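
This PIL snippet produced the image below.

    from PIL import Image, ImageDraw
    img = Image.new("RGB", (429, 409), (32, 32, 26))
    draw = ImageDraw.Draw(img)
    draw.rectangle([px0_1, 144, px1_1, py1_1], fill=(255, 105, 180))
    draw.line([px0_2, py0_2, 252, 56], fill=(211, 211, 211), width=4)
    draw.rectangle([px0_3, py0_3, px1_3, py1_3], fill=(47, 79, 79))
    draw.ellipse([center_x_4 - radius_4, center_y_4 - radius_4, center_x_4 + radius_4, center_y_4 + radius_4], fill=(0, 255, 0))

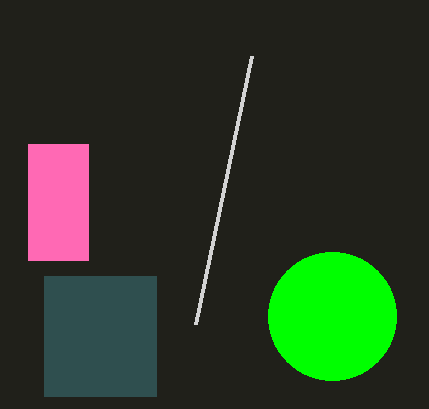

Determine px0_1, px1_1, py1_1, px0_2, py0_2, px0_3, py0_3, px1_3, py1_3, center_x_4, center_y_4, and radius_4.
px0_1 = 28
px1_1 = 88
py1_1 = 260
px0_2 = 196
py0_2 = 324
px0_3 = 44
py0_3 = 276
px1_3 = 156
py1_3 = 396
center_x_4 = 332
center_y_4 = 316
radius_4 = 64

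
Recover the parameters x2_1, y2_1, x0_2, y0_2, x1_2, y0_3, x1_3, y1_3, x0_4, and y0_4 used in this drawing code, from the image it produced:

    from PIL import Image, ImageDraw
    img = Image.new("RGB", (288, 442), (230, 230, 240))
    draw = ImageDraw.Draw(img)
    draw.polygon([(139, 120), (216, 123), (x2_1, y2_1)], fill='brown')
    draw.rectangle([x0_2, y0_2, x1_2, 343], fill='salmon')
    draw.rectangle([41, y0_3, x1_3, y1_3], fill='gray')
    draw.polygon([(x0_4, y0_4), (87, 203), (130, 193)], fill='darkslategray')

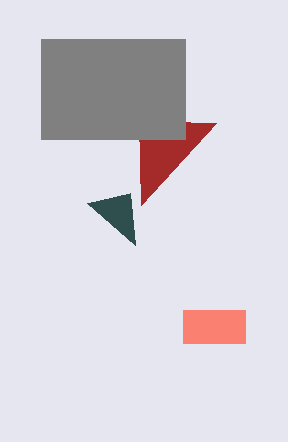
x2_1 = 141, y2_1 = 205, x0_2 = 183, y0_2 = 310, x1_2 = 245, y0_3 = 39, x1_3 = 185, y1_3 = 139, x0_4 = 135, y0_4 = 245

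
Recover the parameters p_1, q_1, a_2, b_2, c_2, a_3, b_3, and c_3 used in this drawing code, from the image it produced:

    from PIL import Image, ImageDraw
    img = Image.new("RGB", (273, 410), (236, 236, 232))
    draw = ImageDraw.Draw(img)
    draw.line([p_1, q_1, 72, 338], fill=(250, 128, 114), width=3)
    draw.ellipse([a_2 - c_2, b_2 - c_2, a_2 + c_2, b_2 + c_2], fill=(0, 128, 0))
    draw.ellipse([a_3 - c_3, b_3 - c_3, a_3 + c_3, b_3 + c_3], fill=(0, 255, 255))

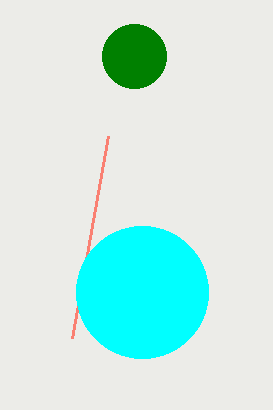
p_1 = 108
q_1 = 136
a_2 = 134
b_2 = 56
c_2 = 32
a_3 = 142
b_3 = 292
c_3 = 66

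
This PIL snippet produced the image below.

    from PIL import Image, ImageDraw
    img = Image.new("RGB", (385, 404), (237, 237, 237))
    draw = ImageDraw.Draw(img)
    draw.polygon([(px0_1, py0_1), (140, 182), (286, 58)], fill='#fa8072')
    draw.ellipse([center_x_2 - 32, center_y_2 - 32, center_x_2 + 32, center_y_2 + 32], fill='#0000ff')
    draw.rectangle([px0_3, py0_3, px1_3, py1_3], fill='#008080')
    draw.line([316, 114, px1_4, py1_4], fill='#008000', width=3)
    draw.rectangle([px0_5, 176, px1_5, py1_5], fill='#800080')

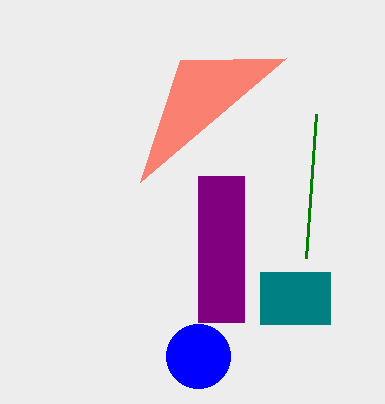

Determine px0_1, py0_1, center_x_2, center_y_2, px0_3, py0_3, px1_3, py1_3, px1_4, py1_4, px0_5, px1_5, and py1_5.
px0_1 = 180
py0_1 = 60
center_x_2 = 198
center_y_2 = 356
px0_3 = 260
py0_3 = 272
px1_3 = 330
py1_3 = 324
px1_4 = 306
py1_4 = 258
px0_5 = 198
px1_5 = 244
py1_5 = 322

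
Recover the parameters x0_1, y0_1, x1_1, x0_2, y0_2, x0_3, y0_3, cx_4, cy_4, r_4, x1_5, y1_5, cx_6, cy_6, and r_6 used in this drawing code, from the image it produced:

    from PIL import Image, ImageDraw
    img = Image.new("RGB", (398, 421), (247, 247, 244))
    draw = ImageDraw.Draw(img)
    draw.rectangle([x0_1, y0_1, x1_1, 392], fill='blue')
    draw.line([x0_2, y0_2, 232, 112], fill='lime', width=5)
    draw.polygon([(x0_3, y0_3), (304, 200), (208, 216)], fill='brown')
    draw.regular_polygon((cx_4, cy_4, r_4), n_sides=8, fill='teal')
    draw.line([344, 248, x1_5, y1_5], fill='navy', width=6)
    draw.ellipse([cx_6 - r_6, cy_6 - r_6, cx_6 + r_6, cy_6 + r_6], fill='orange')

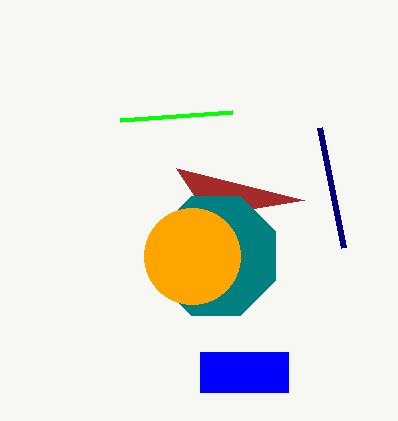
x0_1 = 200
y0_1 = 352
x1_1 = 288
x0_2 = 120
y0_2 = 120
x0_3 = 176
y0_3 = 168
cx_4 = 216
cy_4 = 256
r_4 = 64
x1_5 = 320
y1_5 = 128
cx_6 = 192
cy_6 = 256
r_6 = 48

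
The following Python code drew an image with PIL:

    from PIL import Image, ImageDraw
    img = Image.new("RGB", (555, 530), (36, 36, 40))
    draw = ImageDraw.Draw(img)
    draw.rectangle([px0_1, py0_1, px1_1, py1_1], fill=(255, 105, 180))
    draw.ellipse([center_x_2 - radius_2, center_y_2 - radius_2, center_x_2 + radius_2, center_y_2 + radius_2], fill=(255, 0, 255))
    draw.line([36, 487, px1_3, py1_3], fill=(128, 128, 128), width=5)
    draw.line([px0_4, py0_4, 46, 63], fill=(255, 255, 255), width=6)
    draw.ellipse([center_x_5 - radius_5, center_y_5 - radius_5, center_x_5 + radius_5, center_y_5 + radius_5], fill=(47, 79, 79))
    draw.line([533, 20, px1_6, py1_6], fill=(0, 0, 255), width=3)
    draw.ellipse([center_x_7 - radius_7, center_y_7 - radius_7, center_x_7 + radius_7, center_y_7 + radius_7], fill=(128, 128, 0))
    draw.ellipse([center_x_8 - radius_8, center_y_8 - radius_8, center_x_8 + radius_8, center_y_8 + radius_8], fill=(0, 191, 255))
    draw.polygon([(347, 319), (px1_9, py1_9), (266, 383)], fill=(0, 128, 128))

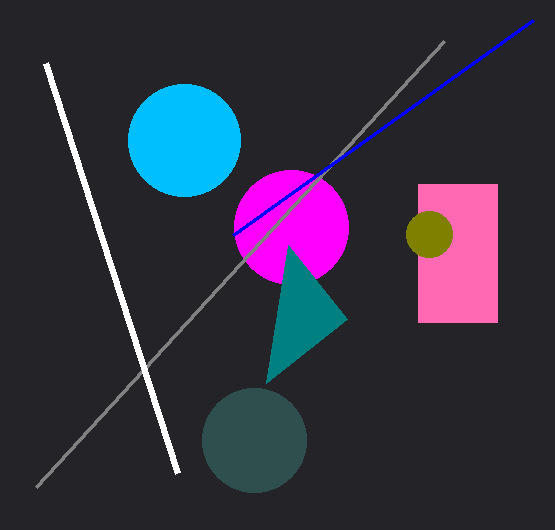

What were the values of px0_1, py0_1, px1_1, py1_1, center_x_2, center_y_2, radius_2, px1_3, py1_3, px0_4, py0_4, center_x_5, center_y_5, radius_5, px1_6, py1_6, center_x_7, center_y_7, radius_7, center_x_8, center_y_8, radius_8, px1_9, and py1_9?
px0_1 = 418; py0_1 = 184; px1_1 = 497; py1_1 = 322; center_x_2 = 291; center_y_2 = 227; radius_2 = 57; px1_3 = 444; py1_3 = 41; px0_4 = 178; py0_4 = 473; center_x_5 = 254; center_y_5 = 440; radius_5 = 52; px1_6 = 233; py1_6 = 235; center_x_7 = 429; center_y_7 = 234; radius_7 = 23; center_x_8 = 184; center_y_8 = 140; radius_8 = 56; px1_9 = 288; py1_9 = 245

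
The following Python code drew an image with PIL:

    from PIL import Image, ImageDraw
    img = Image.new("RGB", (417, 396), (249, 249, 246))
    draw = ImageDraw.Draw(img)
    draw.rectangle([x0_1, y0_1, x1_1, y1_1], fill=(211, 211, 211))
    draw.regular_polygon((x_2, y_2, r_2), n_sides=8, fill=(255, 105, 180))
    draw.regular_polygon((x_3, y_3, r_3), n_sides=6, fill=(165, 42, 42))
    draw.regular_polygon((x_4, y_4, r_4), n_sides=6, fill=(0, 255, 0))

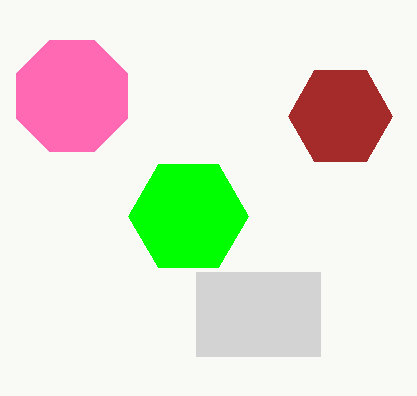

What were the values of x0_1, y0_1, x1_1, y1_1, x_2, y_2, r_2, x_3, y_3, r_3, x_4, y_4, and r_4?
x0_1 = 196; y0_1 = 272; x1_1 = 320; y1_1 = 356; x_2 = 72; y_2 = 96; r_2 = 60; x_3 = 340; y_3 = 116; r_3 = 52; x_4 = 188; y_4 = 216; r_4 = 60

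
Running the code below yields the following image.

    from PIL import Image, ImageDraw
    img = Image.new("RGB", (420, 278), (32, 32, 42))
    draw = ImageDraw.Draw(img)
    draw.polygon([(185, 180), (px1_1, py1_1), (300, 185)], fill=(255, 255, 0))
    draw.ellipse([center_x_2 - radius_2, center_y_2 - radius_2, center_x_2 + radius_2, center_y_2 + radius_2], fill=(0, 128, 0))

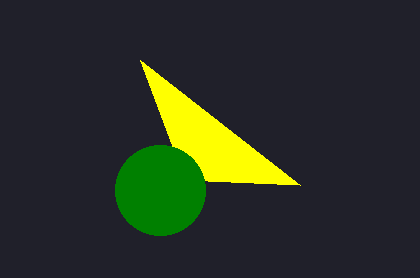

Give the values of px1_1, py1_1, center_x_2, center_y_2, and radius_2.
px1_1 = 140; py1_1 = 60; center_x_2 = 160; center_y_2 = 190; radius_2 = 45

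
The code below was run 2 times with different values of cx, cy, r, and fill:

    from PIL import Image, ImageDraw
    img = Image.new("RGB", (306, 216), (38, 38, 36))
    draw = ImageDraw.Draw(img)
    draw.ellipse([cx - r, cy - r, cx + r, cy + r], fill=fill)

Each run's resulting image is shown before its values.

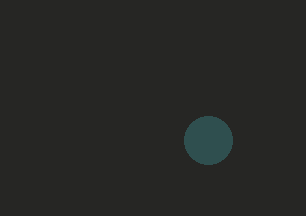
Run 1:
cx = 208; cy = 140; r = 24; fill = 'darkslategray'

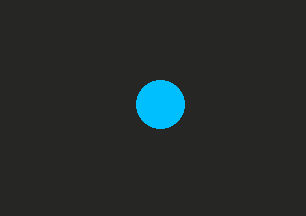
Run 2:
cx = 160, cy = 104, r = 24, fill = 'deepskyblue'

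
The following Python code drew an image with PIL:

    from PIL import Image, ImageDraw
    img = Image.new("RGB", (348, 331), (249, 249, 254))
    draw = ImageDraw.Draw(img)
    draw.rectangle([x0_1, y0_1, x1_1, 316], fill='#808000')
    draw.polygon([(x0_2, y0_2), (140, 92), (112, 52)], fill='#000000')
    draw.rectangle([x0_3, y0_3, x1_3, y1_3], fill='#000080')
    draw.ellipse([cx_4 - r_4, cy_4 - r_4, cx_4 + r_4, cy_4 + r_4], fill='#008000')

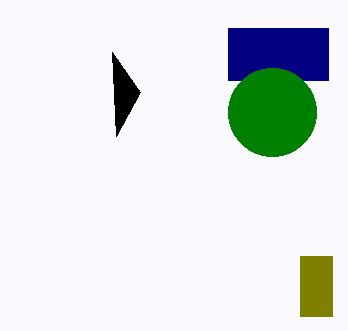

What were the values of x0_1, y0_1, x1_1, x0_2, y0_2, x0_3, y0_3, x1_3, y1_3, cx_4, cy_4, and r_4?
x0_1 = 300; y0_1 = 256; x1_1 = 332; x0_2 = 116; y0_2 = 136; x0_3 = 228; y0_3 = 28; x1_3 = 328; y1_3 = 80; cx_4 = 272; cy_4 = 112; r_4 = 44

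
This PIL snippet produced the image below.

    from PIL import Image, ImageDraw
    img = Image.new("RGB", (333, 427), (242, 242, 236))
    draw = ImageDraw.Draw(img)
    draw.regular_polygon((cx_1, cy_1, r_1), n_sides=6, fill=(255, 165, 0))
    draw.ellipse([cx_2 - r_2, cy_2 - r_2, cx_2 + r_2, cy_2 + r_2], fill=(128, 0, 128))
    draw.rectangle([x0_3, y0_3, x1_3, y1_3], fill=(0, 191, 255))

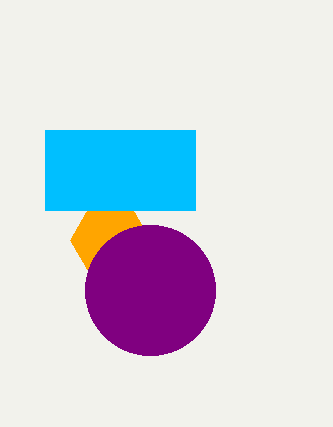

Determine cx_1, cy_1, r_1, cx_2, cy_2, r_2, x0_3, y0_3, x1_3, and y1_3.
cx_1 = 110, cy_1 = 240, r_1 = 40, cx_2 = 150, cy_2 = 290, r_2 = 65, x0_3 = 45, y0_3 = 130, x1_3 = 195, y1_3 = 210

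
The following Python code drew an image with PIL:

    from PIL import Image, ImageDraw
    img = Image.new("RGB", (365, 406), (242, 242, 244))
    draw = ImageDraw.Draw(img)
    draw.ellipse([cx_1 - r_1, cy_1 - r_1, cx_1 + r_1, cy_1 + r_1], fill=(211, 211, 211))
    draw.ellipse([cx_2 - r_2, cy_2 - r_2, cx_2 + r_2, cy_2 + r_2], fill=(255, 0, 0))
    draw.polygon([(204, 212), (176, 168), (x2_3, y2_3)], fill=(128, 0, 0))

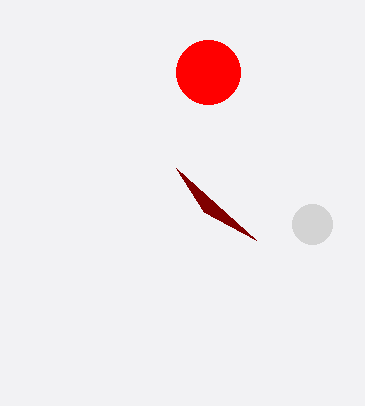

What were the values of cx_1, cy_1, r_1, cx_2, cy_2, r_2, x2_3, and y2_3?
cx_1 = 312; cy_1 = 224; r_1 = 20; cx_2 = 208; cy_2 = 72; r_2 = 32; x2_3 = 256; y2_3 = 240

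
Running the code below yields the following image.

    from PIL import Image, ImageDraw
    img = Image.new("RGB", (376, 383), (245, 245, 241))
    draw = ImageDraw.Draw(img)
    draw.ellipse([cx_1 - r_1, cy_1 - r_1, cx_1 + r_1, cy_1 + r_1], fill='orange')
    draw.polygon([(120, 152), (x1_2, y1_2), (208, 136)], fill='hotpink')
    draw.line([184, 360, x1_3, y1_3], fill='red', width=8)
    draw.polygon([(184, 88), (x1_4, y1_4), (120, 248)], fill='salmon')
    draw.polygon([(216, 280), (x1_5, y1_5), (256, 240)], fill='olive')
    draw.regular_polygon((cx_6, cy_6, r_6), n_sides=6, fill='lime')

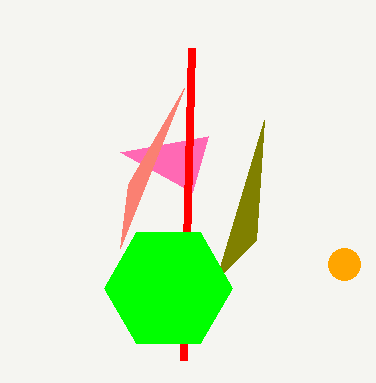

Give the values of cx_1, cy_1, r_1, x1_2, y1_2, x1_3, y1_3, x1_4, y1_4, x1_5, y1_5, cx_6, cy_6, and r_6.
cx_1 = 344
cy_1 = 264
r_1 = 16
x1_2 = 192
y1_2 = 192
x1_3 = 192
y1_3 = 48
x1_4 = 128
y1_4 = 184
x1_5 = 264
y1_5 = 120
cx_6 = 168
cy_6 = 288
r_6 = 64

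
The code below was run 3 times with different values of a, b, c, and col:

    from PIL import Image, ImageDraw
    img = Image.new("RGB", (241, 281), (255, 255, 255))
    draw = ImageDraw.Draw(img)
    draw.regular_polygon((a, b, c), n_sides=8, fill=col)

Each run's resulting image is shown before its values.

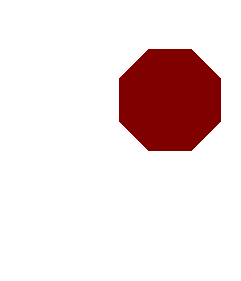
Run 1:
a = 170
b = 100
c = 55
col = 'maroon'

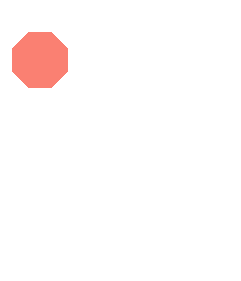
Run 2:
a = 40
b = 60
c = 30
col = 'salmon'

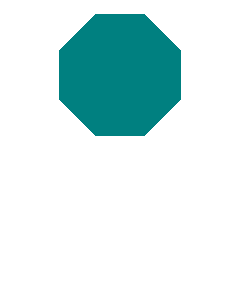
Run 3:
a = 120
b = 75
c = 65
col = 'teal'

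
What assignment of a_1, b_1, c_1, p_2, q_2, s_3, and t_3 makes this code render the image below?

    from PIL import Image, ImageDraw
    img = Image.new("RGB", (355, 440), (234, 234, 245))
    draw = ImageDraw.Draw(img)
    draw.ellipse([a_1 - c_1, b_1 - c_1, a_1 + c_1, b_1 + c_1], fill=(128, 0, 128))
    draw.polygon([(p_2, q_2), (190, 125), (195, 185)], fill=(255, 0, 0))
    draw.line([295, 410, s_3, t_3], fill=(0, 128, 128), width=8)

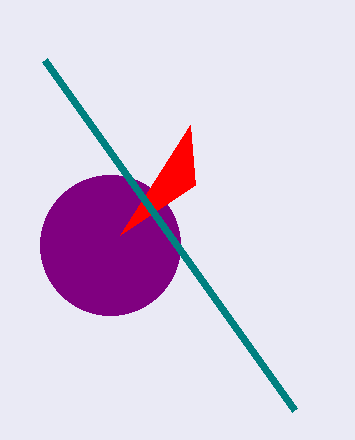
a_1 = 110; b_1 = 245; c_1 = 70; p_2 = 120; q_2 = 235; s_3 = 45; t_3 = 60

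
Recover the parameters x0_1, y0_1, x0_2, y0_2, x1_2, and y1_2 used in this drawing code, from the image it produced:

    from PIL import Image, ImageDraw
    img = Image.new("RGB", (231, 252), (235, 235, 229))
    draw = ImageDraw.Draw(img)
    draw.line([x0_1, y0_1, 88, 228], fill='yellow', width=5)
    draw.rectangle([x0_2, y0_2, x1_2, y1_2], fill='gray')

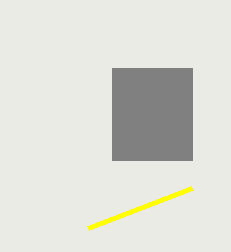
x0_1 = 192, y0_1 = 188, x0_2 = 112, y0_2 = 68, x1_2 = 192, y1_2 = 160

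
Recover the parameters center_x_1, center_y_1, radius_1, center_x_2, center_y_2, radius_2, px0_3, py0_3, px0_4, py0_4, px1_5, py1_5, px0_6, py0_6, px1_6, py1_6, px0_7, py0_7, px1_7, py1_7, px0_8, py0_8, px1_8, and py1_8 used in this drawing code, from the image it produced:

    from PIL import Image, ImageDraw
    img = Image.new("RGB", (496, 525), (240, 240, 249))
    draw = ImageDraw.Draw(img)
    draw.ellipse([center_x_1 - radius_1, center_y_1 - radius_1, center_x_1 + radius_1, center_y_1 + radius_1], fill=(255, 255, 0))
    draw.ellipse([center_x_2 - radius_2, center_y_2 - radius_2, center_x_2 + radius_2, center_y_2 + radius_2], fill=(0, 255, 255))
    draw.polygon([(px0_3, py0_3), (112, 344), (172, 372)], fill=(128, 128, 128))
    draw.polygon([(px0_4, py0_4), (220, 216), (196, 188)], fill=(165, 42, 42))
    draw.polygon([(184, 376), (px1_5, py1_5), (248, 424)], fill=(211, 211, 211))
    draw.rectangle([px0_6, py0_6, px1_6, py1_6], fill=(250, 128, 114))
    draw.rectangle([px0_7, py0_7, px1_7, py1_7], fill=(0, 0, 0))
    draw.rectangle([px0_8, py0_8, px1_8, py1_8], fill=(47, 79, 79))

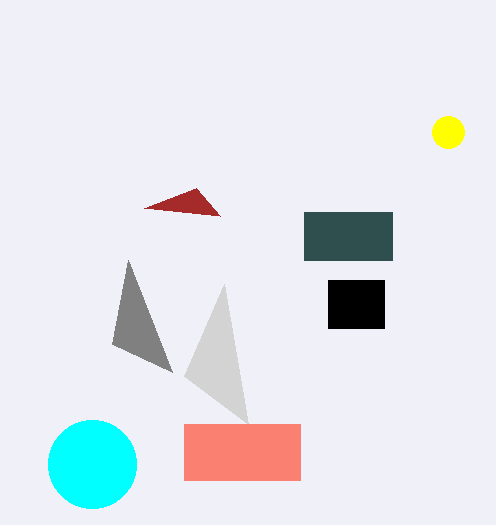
center_x_1 = 448, center_y_1 = 132, radius_1 = 16, center_x_2 = 92, center_y_2 = 464, radius_2 = 44, px0_3 = 128, py0_3 = 260, px0_4 = 144, py0_4 = 208, px1_5 = 224, py1_5 = 284, px0_6 = 184, py0_6 = 424, px1_6 = 300, py1_6 = 480, px0_7 = 328, py0_7 = 280, px1_7 = 384, py1_7 = 328, px0_8 = 304, py0_8 = 212, px1_8 = 392, py1_8 = 260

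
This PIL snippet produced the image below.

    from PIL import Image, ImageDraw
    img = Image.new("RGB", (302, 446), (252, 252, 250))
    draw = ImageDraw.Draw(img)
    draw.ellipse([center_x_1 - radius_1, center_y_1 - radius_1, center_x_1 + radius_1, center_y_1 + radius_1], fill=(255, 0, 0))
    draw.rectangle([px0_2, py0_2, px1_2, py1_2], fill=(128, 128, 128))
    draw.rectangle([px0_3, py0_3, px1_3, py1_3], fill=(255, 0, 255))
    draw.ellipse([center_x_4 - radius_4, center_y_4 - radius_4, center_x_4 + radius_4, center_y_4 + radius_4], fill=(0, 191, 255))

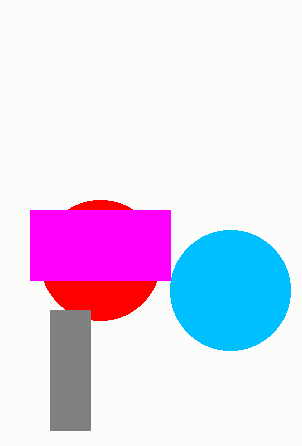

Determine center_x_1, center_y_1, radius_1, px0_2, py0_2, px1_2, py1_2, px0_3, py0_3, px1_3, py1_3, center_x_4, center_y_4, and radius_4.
center_x_1 = 100
center_y_1 = 260
radius_1 = 60
px0_2 = 50
py0_2 = 310
px1_2 = 90
py1_2 = 430
px0_3 = 30
py0_3 = 210
px1_3 = 170
py1_3 = 280
center_x_4 = 230
center_y_4 = 290
radius_4 = 60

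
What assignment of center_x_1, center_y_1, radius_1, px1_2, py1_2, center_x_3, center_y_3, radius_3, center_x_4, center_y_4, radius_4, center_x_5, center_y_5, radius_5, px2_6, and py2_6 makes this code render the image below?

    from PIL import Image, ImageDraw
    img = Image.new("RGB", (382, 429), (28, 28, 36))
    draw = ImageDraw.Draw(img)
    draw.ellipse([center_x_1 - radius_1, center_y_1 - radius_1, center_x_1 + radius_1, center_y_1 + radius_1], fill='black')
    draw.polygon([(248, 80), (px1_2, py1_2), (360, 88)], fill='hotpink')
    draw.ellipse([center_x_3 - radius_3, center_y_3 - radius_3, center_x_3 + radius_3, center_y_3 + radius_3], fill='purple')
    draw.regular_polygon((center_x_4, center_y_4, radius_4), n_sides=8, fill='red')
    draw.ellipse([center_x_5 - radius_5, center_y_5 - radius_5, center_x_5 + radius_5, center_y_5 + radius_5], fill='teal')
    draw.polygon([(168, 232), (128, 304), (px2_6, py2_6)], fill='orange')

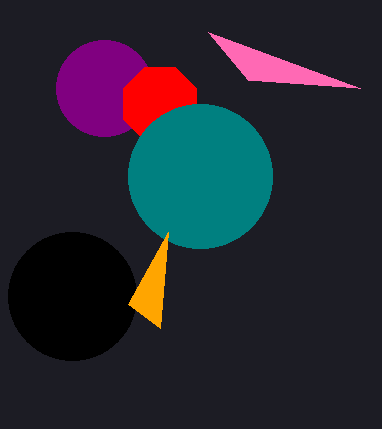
center_x_1 = 72
center_y_1 = 296
radius_1 = 64
px1_2 = 208
py1_2 = 32
center_x_3 = 104
center_y_3 = 88
radius_3 = 48
center_x_4 = 160
center_y_4 = 104
radius_4 = 40
center_x_5 = 200
center_y_5 = 176
radius_5 = 72
px2_6 = 160
py2_6 = 328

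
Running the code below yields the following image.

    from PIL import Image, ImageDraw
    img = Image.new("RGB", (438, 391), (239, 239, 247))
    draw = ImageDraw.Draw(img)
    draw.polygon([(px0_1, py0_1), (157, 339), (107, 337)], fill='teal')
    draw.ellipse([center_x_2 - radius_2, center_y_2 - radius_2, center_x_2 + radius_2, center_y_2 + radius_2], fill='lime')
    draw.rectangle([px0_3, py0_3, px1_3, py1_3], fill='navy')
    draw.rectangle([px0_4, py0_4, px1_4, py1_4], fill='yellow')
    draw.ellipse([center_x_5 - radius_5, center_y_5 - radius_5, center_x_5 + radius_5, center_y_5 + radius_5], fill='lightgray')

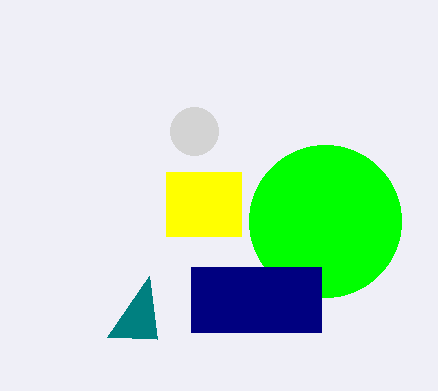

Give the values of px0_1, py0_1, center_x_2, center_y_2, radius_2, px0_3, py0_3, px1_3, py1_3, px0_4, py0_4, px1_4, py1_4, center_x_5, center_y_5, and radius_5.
px0_1 = 149, py0_1 = 276, center_x_2 = 325, center_y_2 = 221, radius_2 = 76, px0_3 = 191, py0_3 = 267, px1_3 = 321, py1_3 = 332, px0_4 = 166, py0_4 = 172, px1_4 = 241, py1_4 = 236, center_x_5 = 194, center_y_5 = 131, radius_5 = 24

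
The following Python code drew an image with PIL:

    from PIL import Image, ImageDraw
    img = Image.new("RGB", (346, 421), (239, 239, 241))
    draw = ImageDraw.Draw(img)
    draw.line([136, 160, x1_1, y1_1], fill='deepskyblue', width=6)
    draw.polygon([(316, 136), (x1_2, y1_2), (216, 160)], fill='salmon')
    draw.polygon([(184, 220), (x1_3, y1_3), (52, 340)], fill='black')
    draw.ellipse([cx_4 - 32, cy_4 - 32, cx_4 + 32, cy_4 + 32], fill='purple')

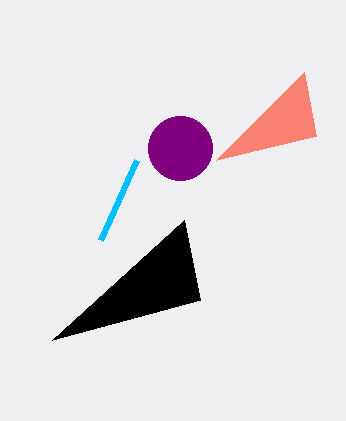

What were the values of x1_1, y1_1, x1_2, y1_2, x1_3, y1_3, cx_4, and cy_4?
x1_1 = 100; y1_1 = 240; x1_2 = 304; y1_2 = 72; x1_3 = 200; y1_3 = 300; cx_4 = 180; cy_4 = 148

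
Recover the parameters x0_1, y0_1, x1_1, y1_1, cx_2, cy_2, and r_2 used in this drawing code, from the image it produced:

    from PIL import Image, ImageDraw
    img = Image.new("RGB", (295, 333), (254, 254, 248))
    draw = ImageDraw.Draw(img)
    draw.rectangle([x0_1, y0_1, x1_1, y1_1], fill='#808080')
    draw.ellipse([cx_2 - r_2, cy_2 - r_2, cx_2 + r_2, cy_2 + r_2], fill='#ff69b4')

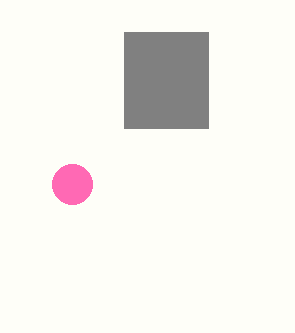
x0_1 = 124; y0_1 = 32; x1_1 = 208; y1_1 = 128; cx_2 = 72; cy_2 = 184; r_2 = 20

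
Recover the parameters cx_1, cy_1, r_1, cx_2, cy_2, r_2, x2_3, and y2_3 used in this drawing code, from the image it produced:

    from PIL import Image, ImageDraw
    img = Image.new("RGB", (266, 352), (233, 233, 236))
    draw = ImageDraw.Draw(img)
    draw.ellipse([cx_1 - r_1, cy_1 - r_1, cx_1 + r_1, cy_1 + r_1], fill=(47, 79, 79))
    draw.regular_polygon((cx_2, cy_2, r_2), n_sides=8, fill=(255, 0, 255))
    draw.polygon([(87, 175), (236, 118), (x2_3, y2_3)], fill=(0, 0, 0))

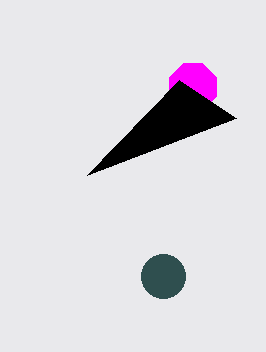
cx_1 = 163
cy_1 = 276
r_1 = 22
cx_2 = 193
cy_2 = 87
r_2 = 25
x2_3 = 179
y2_3 = 80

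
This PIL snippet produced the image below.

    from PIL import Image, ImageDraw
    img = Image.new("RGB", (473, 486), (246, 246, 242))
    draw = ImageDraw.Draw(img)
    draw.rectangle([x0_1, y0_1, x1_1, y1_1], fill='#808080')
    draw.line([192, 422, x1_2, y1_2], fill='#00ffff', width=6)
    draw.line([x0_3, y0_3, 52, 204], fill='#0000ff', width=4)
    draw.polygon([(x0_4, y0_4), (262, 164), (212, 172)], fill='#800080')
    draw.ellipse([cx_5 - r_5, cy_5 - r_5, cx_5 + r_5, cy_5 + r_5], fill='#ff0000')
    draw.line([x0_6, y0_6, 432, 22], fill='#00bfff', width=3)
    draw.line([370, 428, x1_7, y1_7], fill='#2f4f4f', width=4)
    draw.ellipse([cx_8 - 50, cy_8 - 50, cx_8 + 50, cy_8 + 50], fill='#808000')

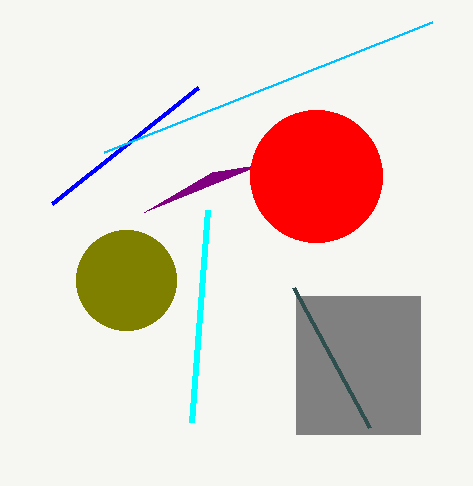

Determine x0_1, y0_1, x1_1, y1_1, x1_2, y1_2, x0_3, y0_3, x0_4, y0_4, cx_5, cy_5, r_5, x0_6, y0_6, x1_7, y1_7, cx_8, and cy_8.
x0_1 = 296, y0_1 = 296, x1_1 = 420, y1_1 = 434, x1_2 = 208, y1_2 = 210, x0_3 = 198, y0_3 = 88, x0_4 = 144, y0_4 = 212, cx_5 = 316, cy_5 = 176, r_5 = 66, x0_6 = 104, y0_6 = 152, x1_7 = 294, y1_7 = 288, cx_8 = 126, cy_8 = 280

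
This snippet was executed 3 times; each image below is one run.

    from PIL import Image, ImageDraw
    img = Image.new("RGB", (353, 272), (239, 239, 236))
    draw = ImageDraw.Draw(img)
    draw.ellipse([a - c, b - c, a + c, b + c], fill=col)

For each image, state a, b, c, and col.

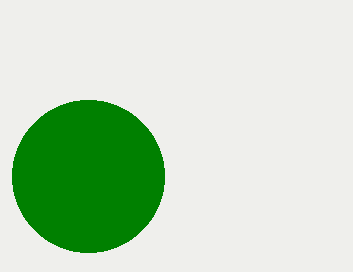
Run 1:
a = 88
b = 176
c = 76
col = 'green'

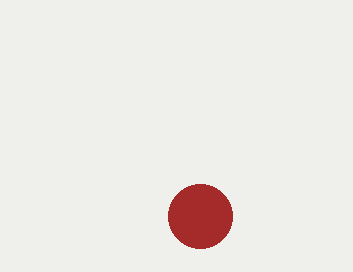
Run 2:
a = 200, b = 216, c = 32, col = 'brown'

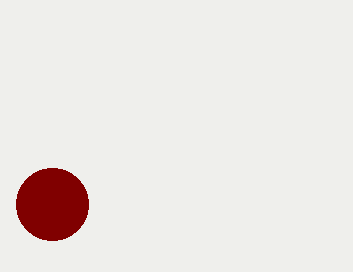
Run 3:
a = 52, b = 204, c = 36, col = 'maroon'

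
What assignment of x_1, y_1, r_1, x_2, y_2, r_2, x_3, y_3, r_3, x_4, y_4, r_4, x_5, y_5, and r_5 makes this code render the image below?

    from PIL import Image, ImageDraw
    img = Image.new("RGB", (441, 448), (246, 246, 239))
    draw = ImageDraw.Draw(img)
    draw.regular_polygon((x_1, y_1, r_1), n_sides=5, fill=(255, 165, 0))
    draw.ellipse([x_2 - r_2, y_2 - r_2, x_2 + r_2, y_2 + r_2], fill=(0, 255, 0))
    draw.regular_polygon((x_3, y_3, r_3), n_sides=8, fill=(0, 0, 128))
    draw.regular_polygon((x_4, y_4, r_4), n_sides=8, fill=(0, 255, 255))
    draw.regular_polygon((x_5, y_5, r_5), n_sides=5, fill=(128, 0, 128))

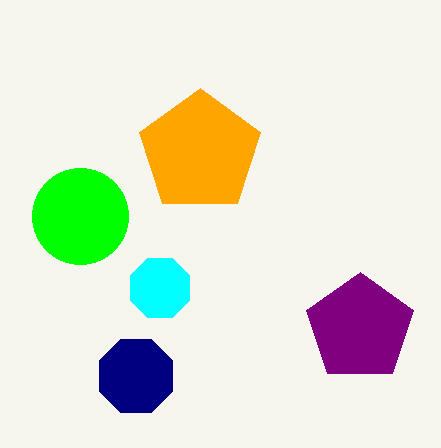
x_1 = 200, y_1 = 152, r_1 = 64, x_2 = 80, y_2 = 216, r_2 = 48, x_3 = 136, y_3 = 376, r_3 = 40, x_4 = 160, y_4 = 288, r_4 = 32, x_5 = 360, y_5 = 328, r_5 = 56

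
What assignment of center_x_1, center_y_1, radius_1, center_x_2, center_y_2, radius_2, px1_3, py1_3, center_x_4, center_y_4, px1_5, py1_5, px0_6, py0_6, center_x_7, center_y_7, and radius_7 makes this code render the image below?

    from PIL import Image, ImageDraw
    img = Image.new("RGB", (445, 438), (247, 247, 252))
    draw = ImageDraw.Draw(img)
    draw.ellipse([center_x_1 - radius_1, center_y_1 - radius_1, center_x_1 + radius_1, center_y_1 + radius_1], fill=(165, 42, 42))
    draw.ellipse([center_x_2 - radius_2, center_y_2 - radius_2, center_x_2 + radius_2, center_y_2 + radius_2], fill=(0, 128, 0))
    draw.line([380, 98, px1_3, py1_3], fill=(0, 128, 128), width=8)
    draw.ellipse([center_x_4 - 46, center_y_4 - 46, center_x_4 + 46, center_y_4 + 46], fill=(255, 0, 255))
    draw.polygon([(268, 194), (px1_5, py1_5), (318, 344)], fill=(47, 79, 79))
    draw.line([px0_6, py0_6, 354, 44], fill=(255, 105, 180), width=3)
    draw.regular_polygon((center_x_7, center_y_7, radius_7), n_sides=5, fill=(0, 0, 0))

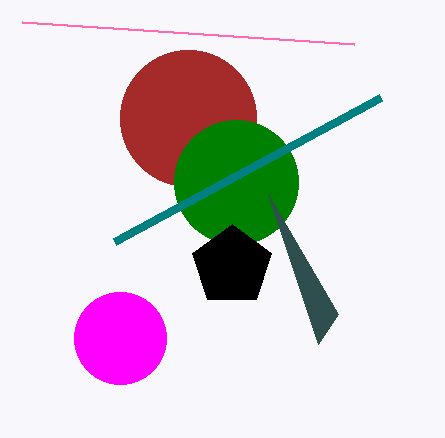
center_x_1 = 188; center_y_1 = 118; radius_1 = 68; center_x_2 = 236; center_y_2 = 182; radius_2 = 62; px1_3 = 114; py1_3 = 242; center_x_4 = 120; center_y_4 = 338; px1_5 = 338; py1_5 = 314; px0_6 = 22; py0_6 = 22; center_x_7 = 232; center_y_7 = 266; radius_7 = 42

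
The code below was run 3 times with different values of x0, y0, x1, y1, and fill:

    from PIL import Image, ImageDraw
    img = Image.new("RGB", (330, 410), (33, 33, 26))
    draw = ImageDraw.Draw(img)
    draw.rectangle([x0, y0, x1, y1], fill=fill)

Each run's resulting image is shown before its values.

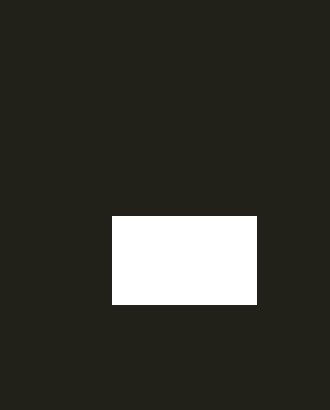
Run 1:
x0 = 112, y0 = 216, x1 = 256, y1 = 304, fill = 'white'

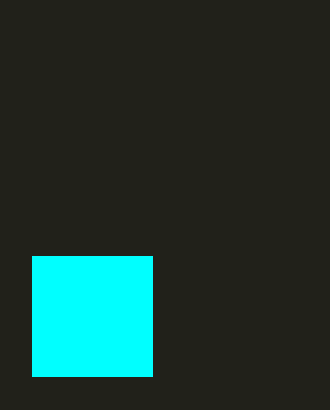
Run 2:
x0 = 32
y0 = 256
x1 = 152
y1 = 376
fill = 'cyan'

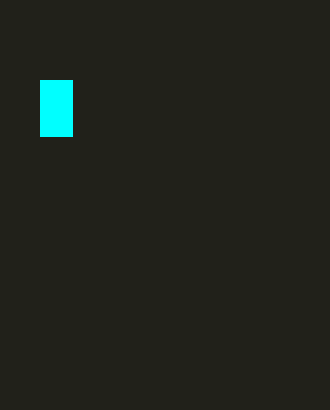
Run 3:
x0 = 40, y0 = 80, x1 = 72, y1 = 136, fill = 'cyan'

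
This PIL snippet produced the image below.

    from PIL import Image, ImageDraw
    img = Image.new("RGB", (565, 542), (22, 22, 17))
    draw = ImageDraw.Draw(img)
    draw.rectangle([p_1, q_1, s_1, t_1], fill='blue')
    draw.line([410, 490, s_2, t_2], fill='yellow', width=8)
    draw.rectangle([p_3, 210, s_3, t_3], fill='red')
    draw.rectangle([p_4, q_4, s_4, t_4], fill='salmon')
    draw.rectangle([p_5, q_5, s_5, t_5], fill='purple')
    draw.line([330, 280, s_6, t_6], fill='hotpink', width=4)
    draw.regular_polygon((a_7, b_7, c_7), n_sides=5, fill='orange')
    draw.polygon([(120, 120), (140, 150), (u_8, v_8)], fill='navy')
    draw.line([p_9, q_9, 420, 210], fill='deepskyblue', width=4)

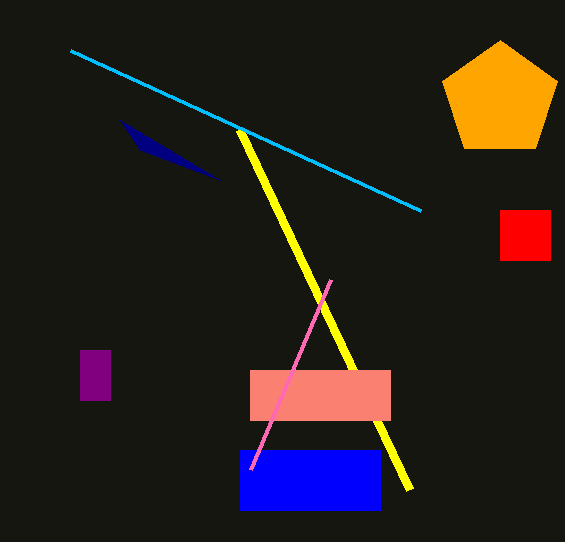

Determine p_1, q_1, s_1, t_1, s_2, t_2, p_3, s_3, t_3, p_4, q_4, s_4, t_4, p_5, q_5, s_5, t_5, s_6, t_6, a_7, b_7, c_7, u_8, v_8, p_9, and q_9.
p_1 = 240
q_1 = 450
s_1 = 380
t_1 = 510
s_2 = 240
t_2 = 130
p_3 = 500
s_3 = 550
t_3 = 260
p_4 = 250
q_4 = 370
s_4 = 390
t_4 = 420
p_5 = 80
q_5 = 350
s_5 = 110
t_5 = 400
s_6 = 250
t_6 = 470
a_7 = 500
b_7 = 100
c_7 = 60
u_8 = 220
v_8 = 180
p_9 = 70
q_9 = 50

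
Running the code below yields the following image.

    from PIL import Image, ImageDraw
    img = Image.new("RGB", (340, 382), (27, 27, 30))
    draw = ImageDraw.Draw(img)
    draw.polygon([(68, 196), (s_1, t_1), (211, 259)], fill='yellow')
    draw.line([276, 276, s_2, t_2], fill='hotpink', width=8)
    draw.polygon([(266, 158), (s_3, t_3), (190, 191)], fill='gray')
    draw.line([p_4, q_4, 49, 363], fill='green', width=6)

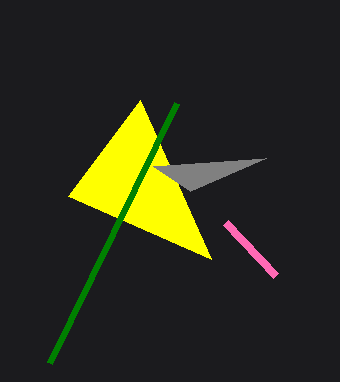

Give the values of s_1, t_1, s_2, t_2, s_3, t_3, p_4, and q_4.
s_1 = 140
t_1 = 100
s_2 = 226
t_2 = 223
s_3 = 153
t_3 = 166
p_4 = 176
q_4 = 103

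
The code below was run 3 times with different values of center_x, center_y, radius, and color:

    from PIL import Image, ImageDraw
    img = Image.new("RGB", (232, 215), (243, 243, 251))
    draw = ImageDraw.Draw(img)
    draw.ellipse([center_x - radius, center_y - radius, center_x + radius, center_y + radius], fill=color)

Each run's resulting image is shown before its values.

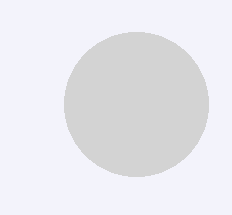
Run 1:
center_x = 136, center_y = 104, radius = 72, color = 'lightgray'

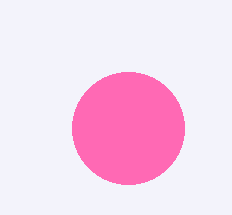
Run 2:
center_x = 128, center_y = 128, radius = 56, color = 'hotpink'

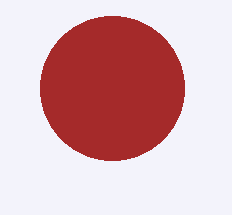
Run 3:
center_x = 112; center_y = 88; radius = 72; color = 'brown'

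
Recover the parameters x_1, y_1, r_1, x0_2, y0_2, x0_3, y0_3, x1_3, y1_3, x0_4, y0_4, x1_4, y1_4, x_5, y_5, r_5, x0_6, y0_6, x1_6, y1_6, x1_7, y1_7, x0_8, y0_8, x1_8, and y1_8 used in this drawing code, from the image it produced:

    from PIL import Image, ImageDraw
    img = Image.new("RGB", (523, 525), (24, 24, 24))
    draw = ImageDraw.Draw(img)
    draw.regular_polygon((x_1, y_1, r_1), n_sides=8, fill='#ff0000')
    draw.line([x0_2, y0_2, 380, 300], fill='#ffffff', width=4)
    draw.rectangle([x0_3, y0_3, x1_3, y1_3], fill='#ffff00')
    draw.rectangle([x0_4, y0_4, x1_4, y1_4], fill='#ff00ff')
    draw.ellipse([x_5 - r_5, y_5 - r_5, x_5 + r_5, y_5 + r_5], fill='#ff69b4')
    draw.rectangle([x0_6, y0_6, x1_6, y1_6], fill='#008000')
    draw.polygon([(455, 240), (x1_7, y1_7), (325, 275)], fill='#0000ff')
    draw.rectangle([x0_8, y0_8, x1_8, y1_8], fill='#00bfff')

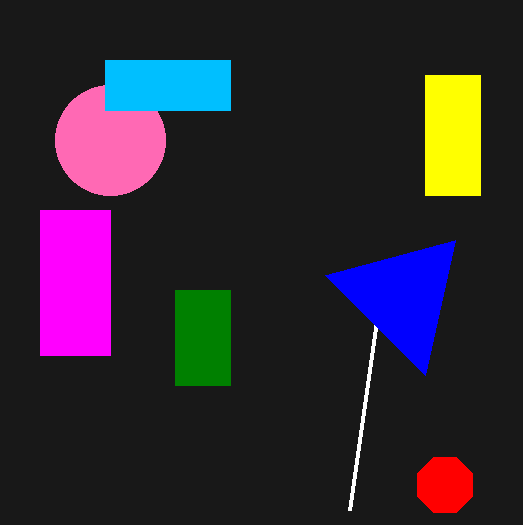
x_1 = 445; y_1 = 485; r_1 = 30; x0_2 = 350; y0_2 = 510; x0_3 = 425; y0_3 = 75; x1_3 = 480; y1_3 = 195; x0_4 = 40; y0_4 = 210; x1_4 = 110; y1_4 = 355; x_5 = 110; y_5 = 140; r_5 = 55; x0_6 = 175; y0_6 = 290; x1_6 = 230; y1_6 = 385; x1_7 = 425; y1_7 = 375; x0_8 = 105; y0_8 = 60; x1_8 = 230; y1_8 = 110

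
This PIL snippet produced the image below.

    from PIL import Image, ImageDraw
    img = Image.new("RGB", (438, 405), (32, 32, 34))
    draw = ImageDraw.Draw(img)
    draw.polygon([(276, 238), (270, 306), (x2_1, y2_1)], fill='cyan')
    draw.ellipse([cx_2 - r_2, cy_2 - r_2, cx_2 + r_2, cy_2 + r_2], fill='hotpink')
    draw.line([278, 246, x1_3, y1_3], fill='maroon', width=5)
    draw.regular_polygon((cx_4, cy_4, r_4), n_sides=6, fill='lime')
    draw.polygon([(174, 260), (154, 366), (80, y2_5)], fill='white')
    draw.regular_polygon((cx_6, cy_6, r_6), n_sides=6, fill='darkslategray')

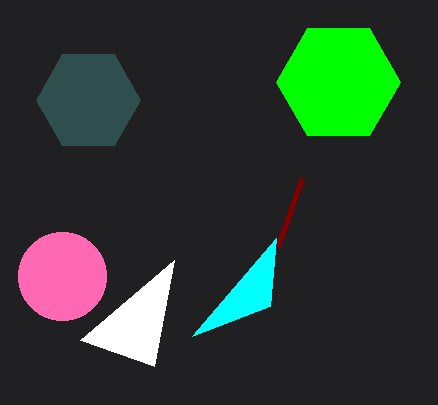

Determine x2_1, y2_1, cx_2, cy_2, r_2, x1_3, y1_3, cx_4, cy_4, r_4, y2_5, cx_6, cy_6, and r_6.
x2_1 = 192
y2_1 = 336
cx_2 = 62
cy_2 = 276
r_2 = 44
x1_3 = 302
y1_3 = 178
cx_4 = 338
cy_4 = 82
r_4 = 62
y2_5 = 340
cx_6 = 88
cy_6 = 100
r_6 = 52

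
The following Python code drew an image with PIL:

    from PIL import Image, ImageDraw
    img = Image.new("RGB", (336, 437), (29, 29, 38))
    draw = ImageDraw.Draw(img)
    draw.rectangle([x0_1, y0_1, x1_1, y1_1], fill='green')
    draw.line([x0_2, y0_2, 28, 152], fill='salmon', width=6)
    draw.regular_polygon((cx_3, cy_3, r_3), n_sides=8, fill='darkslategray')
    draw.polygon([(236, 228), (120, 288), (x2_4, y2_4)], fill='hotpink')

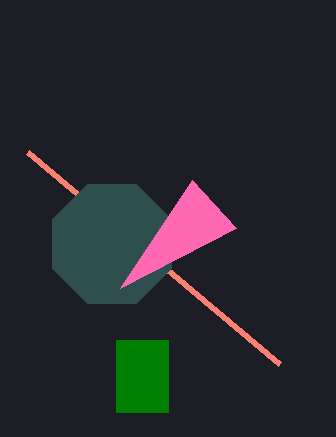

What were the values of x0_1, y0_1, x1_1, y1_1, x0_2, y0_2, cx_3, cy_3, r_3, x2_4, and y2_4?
x0_1 = 116; y0_1 = 340; x1_1 = 168; y1_1 = 412; x0_2 = 280; y0_2 = 364; cx_3 = 112; cy_3 = 244; r_3 = 64; x2_4 = 192; y2_4 = 180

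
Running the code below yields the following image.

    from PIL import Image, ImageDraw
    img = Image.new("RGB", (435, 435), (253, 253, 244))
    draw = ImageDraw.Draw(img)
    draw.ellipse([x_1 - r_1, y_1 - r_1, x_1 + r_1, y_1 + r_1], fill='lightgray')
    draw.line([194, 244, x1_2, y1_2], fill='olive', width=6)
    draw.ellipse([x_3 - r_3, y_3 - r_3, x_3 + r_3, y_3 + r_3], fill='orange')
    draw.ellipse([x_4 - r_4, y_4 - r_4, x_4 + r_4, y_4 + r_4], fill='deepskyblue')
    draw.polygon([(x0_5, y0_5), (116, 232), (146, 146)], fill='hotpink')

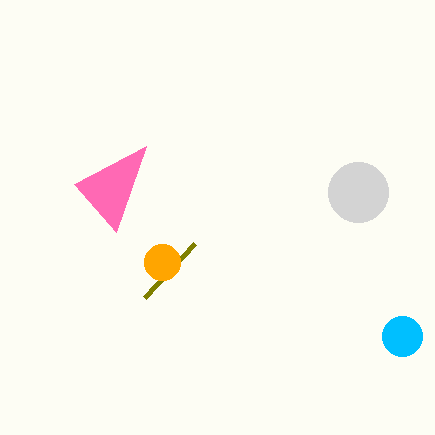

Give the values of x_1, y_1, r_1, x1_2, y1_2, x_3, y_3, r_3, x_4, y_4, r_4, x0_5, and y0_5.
x_1 = 358
y_1 = 192
r_1 = 30
x1_2 = 144
y1_2 = 298
x_3 = 162
y_3 = 262
r_3 = 18
x_4 = 402
y_4 = 336
r_4 = 20
x0_5 = 74
y0_5 = 184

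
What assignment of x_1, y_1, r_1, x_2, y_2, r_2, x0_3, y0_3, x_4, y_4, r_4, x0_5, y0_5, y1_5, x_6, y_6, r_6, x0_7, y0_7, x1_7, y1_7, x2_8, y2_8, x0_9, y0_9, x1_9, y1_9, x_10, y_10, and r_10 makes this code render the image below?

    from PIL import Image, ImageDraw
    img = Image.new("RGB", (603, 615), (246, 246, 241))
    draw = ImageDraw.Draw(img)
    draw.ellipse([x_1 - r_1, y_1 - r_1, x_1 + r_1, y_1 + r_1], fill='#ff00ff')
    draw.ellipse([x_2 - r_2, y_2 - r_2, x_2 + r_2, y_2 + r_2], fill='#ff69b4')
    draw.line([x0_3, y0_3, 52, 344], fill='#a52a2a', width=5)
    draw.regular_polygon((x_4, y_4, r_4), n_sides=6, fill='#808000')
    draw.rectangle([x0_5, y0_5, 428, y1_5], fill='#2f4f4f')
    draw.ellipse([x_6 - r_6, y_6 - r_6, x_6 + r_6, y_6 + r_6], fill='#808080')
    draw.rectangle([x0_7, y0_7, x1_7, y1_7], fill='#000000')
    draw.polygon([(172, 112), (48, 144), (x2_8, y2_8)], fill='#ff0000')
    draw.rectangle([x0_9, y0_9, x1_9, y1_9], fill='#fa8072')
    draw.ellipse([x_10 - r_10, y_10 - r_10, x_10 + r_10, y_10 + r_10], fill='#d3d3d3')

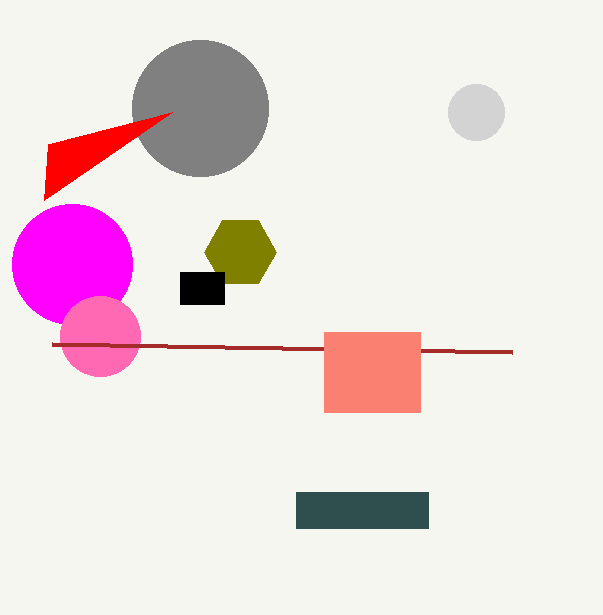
x_1 = 72
y_1 = 264
r_1 = 60
x_2 = 100
y_2 = 336
r_2 = 40
x0_3 = 512
y0_3 = 352
x_4 = 240
y_4 = 252
r_4 = 36
x0_5 = 296
y0_5 = 492
y1_5 = 528
x_6 = 200
y_6 = 108
r_6 = 68
x0_7 = 180
y0_7 = 272
x1_7 = 224
y1_7 = 304
x2_8 = 44
y2_8 = 200
x0_9 = 324
y0_9 = 332
x1_9 = 420
y1_9 = 412
x_10 = 476
y_10 = 112
r_10 = 28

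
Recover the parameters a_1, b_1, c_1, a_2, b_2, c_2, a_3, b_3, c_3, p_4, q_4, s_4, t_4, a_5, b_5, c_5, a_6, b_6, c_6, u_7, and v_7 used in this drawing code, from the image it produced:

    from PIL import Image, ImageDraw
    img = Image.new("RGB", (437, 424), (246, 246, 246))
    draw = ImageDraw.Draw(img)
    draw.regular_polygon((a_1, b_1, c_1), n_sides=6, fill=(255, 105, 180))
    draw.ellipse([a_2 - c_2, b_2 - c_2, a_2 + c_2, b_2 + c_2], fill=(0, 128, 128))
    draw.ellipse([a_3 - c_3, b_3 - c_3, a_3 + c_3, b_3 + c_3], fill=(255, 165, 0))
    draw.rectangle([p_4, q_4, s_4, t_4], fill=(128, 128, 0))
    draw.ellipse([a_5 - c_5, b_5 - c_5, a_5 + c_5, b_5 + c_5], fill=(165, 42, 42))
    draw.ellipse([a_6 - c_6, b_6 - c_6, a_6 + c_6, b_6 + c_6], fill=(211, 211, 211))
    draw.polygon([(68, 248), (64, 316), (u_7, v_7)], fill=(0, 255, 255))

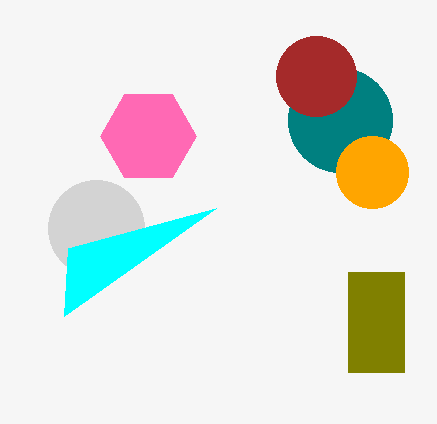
a_1 = 148, b_1 = 136, c_1 = 48, a_2 = 340, b_2 = 120, c_2 = 52, a_3 = 372, b_3 = 172, c_3 = 36, p_4 = 348, q_4 = 272, s_4 = 404, t_4 = 372, a_5 = 316, b_5 = 76, c_5 = 40, a_6 = 96, b_6 = 228, c_6 = 48, u_7 = 216, v_7 = 208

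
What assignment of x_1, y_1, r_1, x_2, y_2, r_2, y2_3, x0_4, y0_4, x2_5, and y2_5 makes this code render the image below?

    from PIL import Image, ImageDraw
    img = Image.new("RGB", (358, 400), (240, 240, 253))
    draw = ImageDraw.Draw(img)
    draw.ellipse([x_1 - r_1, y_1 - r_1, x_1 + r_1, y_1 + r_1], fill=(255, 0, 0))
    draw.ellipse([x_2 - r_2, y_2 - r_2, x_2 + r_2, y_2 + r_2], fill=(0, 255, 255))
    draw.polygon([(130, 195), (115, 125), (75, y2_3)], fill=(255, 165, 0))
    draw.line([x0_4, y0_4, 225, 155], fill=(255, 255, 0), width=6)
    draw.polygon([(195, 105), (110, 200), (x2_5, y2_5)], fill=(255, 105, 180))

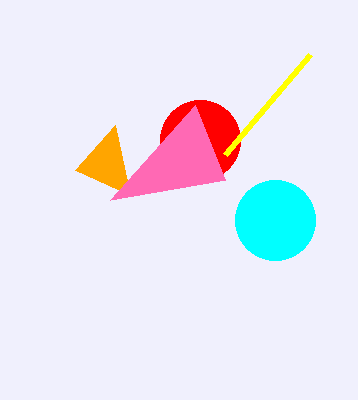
x_1 = 200, y_1 = 140, r_1 = 40, x_2 = 275, y_2 = 220, r_2 = 40, y2_3 = 170, x0_4 = 310, y0_4 = 55, x2_5 = 225, y2_5 = 180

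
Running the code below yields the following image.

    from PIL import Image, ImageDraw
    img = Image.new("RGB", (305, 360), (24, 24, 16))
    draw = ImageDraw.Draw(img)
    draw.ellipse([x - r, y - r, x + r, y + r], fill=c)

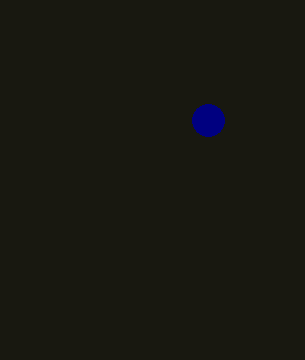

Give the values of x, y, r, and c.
x = 208; y = 120; r = 16; c = 'navy'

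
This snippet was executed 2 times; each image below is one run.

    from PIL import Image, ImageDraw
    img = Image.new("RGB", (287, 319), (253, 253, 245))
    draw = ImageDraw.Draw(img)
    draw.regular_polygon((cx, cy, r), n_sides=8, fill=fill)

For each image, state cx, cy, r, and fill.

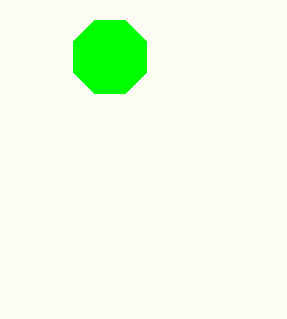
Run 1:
cx = 110
cy = 57
r = 40
fill = 'lime'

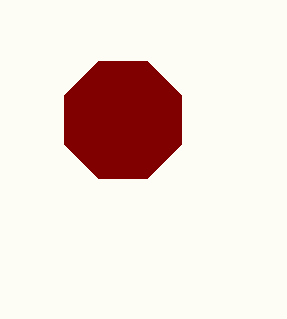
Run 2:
cx = 123, cy = 120, r = 63, fill = 'maroon'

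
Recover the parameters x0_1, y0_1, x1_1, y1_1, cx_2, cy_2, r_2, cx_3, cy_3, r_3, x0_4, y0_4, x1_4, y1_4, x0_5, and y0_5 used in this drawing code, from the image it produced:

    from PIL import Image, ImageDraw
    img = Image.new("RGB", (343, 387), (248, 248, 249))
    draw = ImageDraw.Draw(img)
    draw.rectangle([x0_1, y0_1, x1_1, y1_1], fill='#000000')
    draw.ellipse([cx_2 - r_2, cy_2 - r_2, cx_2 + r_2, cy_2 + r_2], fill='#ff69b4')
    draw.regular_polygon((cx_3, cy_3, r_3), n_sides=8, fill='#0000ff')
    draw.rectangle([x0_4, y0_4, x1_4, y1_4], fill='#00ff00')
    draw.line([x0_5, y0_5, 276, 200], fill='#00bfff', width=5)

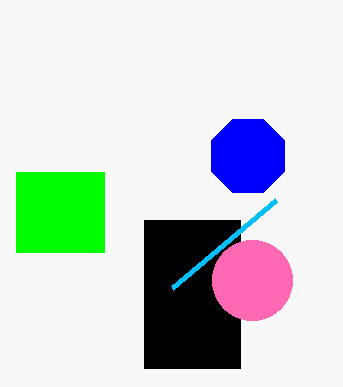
x0_1 = 144
y0_1 = 220
x1_1 = 240
y1_1 = 368
cx_2 = 252
cy_2 = 280
r_2 = 40
cx_3 = 248
cy_3 = 156
r_3 = 40
x0_4 = 16
y0_4 = 172
x1_4 = 104
y1_4 = 252
x0_5 = 172
y0_5 = 288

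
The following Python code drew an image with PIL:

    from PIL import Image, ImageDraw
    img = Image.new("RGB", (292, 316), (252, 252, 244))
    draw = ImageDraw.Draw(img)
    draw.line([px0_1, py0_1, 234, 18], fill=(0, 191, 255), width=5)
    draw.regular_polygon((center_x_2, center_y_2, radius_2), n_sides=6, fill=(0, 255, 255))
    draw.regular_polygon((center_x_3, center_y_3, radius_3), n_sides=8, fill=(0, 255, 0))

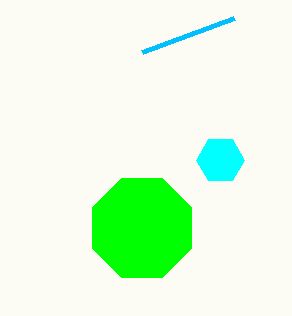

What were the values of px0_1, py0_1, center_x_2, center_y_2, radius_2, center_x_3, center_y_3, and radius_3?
px0_1 = 142; py0_1 = 52; center_x_2 = 220; center_y_2 = 160; radius_2 = 24; center_x_3 = 142; center_y_3 = 228; radius_3 = 54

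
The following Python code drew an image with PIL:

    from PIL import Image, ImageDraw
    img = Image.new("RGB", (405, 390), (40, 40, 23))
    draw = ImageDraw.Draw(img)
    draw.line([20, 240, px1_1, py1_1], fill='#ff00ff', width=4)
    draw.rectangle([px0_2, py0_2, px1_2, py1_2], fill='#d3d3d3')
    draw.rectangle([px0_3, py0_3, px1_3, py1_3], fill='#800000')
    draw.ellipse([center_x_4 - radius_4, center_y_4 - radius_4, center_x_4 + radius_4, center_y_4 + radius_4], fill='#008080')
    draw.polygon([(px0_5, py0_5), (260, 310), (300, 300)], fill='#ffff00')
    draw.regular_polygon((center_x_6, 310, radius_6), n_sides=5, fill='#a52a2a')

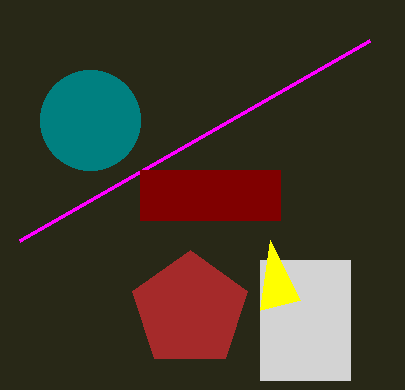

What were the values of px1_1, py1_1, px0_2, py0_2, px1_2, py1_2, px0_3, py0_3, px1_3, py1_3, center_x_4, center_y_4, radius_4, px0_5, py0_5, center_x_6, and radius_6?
px1_1 = 370, py1_1 = 40, px0_2 = 260, py0_2 = 260, px1_2 = 350, py1_2 = 380, px0_3 = 140, py0_3 = 170, px1_3 = 280, py1_3 = 220, center_x_4 = 90, center_y_4 = 120, radius_4 = 50, px0_5 = 270, py0_5 = 240, center_x_6 = 190, radius_6 = 60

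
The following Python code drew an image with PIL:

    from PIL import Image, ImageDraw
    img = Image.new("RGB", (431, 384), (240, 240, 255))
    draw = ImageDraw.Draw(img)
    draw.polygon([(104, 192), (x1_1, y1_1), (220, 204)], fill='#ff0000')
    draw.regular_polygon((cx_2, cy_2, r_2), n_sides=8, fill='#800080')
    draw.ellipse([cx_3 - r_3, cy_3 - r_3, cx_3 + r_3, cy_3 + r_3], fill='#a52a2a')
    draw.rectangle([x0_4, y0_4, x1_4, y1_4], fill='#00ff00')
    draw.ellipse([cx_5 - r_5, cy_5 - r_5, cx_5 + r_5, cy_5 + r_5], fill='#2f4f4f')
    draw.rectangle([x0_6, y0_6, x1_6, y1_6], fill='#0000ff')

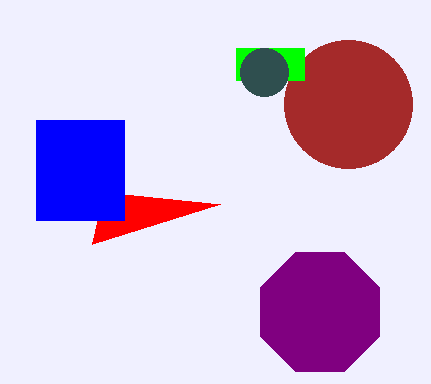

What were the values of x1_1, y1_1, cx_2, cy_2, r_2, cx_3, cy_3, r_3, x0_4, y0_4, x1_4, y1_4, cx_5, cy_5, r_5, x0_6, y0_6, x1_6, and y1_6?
x1_1 = 92
y1_1 = 244
cx_2 = 320
cy_2 = 312
r_2 = 64
cx_3 = 348
cy_3 = 104
r_3 = 64
x0_4 = 236
y0_4 = 48
x1_4 = 304
y1_4 = 80
cx_5 = 264
cy_5 = 72
r_5 = 24
x0_6 = 36
y0_6 = 120
x1_6 = 124
y1_6 = 220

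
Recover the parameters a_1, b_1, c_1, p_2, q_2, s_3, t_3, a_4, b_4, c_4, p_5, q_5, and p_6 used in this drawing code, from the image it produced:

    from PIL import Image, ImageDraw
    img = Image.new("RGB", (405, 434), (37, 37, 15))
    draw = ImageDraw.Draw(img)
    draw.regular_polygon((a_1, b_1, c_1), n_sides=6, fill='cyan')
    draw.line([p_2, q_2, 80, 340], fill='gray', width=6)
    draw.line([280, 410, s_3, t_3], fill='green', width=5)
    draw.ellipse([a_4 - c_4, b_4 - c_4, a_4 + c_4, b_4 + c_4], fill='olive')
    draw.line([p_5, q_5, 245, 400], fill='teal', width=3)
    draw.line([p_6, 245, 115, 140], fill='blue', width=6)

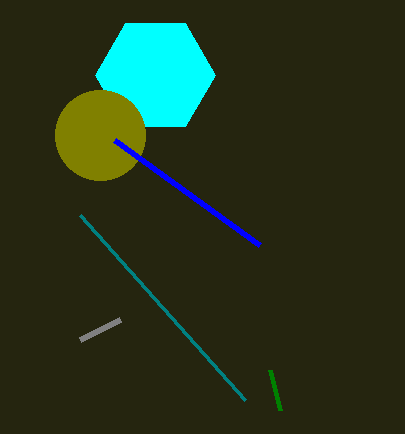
a_1 = 155; b_1 = 75; c_1 = 60; p_2 = 120; q_2 = 320; s_3 = 270; t_3 = 370; a_4 = 100; b_4 = 135; c_4 = 45; p_5 = 80; q_5 = 215; p_6 = 260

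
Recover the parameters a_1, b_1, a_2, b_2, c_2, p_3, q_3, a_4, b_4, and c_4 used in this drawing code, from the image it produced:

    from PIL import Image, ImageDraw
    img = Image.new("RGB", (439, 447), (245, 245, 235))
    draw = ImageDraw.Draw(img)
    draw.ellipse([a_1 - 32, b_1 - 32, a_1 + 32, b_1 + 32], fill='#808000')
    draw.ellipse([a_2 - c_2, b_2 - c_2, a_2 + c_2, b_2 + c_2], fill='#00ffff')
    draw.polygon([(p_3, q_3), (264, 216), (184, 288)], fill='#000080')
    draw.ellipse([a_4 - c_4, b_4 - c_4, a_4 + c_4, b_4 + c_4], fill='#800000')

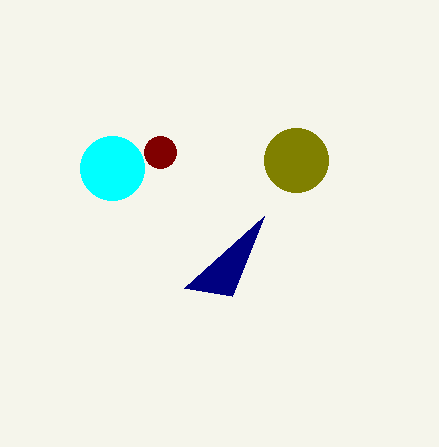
a_1 = 296; b_1 = 160; a_2 = 112; b_2 = 168; c_2 = 32; p_3 = 232; q_3 = 296; a_4 = 160; b_4 = 152; c_4 = 16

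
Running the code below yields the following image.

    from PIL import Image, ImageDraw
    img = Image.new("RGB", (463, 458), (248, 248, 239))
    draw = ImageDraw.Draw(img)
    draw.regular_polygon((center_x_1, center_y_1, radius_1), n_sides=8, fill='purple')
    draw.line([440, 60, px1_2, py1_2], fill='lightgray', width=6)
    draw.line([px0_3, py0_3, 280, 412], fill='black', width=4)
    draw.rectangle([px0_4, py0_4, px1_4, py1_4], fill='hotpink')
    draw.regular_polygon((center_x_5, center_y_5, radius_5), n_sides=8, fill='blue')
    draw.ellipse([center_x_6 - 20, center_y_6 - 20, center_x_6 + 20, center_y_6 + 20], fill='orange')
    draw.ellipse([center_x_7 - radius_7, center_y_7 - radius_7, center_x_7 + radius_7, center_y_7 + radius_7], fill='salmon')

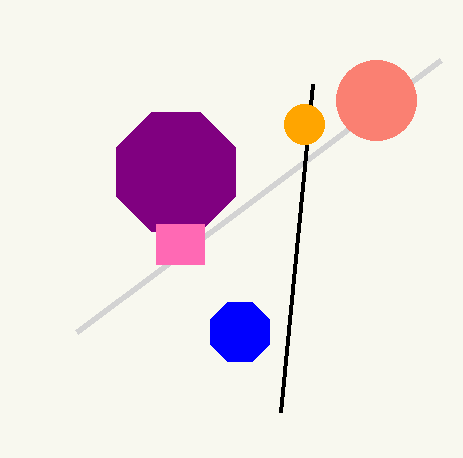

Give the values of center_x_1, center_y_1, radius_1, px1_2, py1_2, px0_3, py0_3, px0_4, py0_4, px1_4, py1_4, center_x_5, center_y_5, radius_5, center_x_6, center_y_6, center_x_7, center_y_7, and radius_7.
center_x_1 = 176
center_y_1 = 172
radius_1 = 64
px1_2 = 76
py1_2 = 332
px0_3 = 312
py0_3 = 84
px0_4 = 156
py0_4 = 224
px1_4 = 204
py1_4 = 264
center_x_5 = 240
center_y_5 = 332
radius_5 = 32
center_x_6 = 304
center_y_6 = 124
center_x_7 = 376
center_y_7 = 100
radius_7 = 40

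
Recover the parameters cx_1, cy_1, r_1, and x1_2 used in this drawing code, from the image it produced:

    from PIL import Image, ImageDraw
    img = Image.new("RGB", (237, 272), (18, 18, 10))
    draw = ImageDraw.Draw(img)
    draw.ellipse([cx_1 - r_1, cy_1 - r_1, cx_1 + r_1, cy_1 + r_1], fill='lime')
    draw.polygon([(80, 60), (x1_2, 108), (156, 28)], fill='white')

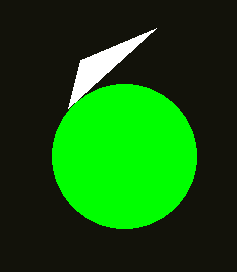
cx_1 = 124, cy_1 = 156, r_1 = 72, x1_2 = 68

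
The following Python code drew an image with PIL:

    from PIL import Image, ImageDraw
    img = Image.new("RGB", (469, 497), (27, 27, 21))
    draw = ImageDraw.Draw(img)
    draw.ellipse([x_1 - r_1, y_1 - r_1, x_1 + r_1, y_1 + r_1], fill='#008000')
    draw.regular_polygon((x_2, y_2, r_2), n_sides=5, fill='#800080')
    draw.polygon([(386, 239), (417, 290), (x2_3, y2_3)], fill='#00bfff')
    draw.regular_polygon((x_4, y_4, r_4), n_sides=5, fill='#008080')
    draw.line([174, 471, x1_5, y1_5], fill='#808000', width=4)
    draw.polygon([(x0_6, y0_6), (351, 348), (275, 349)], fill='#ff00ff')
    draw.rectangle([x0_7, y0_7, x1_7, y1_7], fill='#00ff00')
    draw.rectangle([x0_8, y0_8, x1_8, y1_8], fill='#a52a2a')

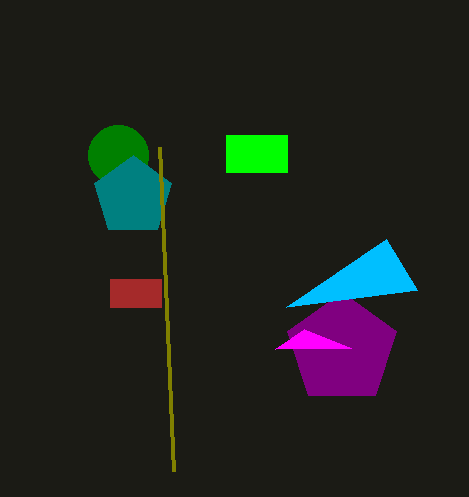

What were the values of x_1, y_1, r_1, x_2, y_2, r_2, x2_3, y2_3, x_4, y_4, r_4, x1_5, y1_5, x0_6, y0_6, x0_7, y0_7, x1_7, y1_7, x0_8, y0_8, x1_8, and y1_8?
x_1 = 118
y_1 = 155
r_1 = 30
x_2 = 342
y_2 = 349
r_2 = 57
x2_3 = 286
y2_3 = 307
x_4 = 133
y_4 = 196
r_4 = 41
x1_5 = 160
y1_5 = 147
x0_6 = 304
y0_6 = 329
x0_7 = 226
y0_7 = 135
x1_7 = 287
y1_7 = 172
x0_8 = 110
y0_8 = 279
x1_8 = 161
y1_8 = 307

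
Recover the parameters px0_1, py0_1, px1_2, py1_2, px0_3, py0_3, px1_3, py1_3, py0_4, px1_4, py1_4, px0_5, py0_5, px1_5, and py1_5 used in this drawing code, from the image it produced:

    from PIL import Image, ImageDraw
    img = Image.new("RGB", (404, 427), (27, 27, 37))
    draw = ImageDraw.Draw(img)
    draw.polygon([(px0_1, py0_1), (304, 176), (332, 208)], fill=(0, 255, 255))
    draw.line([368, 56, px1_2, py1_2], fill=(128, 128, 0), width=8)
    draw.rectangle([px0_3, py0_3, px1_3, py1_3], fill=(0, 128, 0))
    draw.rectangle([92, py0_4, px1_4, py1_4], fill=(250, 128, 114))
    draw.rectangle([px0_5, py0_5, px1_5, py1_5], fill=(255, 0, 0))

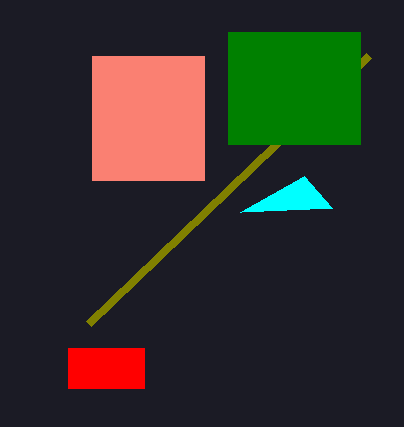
px0_1 = 240; py0_1 = 212; px1_2 = 88; py1_2 = 324; px0_3 = 228; py0_3 = 32; px1_3 = 360; py1_3 = 144; py0_4 = 56; px1_4 = 204; py1_4 = 180; px0_5 = 68; py0_5 = 348; px1_5 = 144; py1_5 = 388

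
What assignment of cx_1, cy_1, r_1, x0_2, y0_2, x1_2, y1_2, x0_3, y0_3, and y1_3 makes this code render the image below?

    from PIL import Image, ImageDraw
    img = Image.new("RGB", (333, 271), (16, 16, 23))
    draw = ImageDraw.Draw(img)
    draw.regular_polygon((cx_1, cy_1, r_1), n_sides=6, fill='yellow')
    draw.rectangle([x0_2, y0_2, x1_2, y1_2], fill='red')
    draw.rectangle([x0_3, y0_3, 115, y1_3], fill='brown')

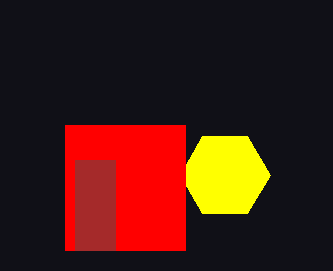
cx_1 = 225; cy_1 = 175; r_1 = 45; x0_2 = 65; y0_2 = 125; x1_2 = 185; y1_2 = 250; x0_3 = 75; y0_3 = 160; y1_3 = 250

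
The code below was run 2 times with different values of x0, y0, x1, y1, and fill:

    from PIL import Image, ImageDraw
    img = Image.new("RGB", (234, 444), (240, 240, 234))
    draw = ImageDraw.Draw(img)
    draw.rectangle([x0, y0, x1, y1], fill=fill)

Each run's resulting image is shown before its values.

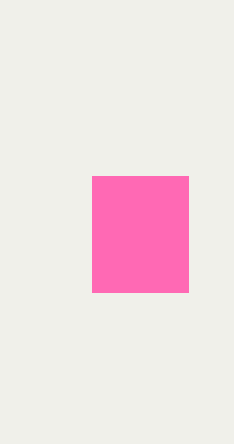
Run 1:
x0 = 92, y0 = 176, x1 = 188, y1 = 292, fill = 'hotpink'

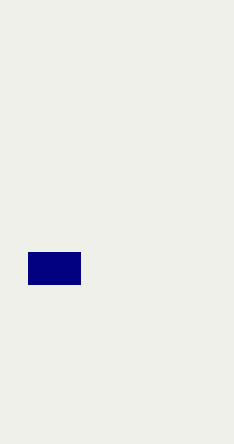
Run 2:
x0 = 28, y0 = 252, x1 = 80, y1 = 284, fill = 'navy'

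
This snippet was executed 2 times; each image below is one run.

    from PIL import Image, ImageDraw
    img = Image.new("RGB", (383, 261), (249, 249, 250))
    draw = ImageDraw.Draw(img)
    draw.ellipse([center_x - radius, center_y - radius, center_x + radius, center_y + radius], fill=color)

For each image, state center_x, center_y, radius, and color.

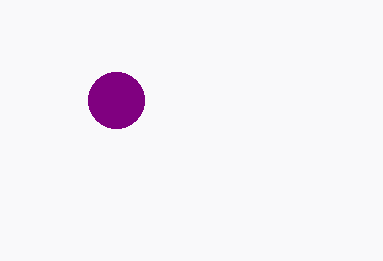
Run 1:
center_x = 116, center_y = 100, radius = 28, color = 'purple'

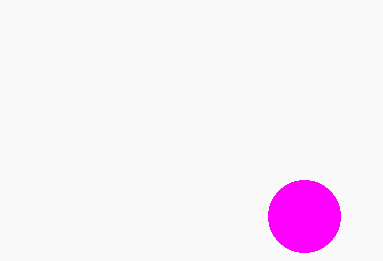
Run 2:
center_x = 304
center_y = 216
radius = 36
color = 'magenta'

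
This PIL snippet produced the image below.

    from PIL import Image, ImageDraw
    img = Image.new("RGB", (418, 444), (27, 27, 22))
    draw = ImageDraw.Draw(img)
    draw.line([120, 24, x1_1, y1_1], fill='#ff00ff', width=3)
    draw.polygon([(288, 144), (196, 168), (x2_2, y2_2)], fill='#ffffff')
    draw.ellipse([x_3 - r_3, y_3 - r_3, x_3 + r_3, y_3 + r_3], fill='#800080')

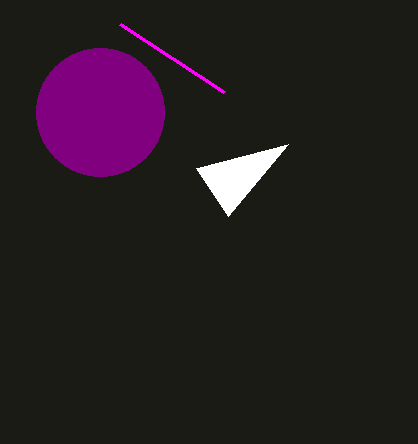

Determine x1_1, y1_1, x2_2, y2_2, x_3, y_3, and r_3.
x1_1 = 224, y1_1 = 92, x2_2 = 228, y2_2 = 216, x_3 = 100, y_3 = 112, r_3 = 64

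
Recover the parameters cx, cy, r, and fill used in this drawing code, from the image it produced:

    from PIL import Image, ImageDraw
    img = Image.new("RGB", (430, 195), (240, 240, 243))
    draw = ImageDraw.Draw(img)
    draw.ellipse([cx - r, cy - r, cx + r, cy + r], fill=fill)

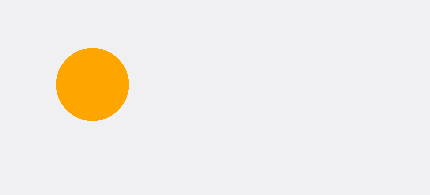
cx = 92; cy = 84; r = 36; fill = 'orange'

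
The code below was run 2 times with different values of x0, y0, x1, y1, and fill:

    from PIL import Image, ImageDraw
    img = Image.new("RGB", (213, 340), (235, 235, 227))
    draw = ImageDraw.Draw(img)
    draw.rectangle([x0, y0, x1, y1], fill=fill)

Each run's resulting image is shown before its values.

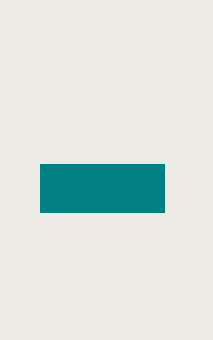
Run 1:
x0 = 40, y0 = 164, x1 = 164, y1 = 212, fill = 'teal'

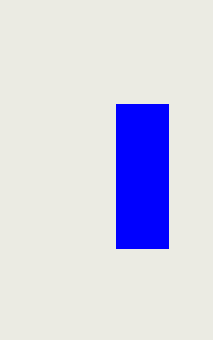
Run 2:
x0 = 116
y0 = 104
x1 = 168
y1 = 248
fill = 'blue'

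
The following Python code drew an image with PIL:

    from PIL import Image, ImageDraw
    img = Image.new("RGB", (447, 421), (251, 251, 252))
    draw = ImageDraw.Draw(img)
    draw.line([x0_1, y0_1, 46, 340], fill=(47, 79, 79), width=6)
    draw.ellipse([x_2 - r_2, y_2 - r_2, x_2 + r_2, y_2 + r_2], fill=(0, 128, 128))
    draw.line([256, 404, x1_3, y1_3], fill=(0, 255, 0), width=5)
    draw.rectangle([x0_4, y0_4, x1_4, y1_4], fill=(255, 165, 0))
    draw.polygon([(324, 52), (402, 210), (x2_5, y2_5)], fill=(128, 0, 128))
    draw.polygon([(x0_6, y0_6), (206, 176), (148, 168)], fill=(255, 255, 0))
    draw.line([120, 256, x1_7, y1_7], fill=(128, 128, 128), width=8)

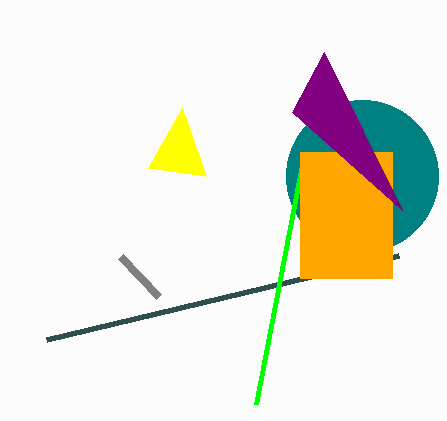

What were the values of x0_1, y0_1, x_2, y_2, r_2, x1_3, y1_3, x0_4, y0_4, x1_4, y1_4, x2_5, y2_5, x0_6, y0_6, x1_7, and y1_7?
x0_1 = 398, y0_1 = 256, x_2 = 362, y_2 = 176, r_2 = 76, x1_3 = 304, y1_3 = 154, x0_4 = 300, y0_4 = 152, x1_4 = 392, y1_4 = 278, x2_5 = 292, y2_5 = 112, x0_6 = 182, y0_6 = 108, x1_7 = 158, y1_7 = 296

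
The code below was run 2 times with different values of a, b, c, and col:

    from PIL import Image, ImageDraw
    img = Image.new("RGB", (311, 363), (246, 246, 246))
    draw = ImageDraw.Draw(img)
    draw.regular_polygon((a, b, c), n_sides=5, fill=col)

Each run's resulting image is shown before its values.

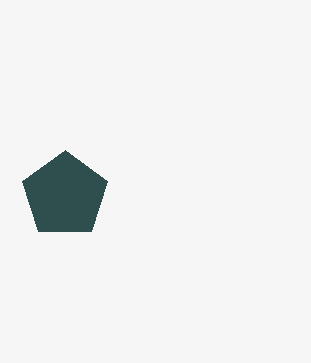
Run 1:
a = 65; b = 195; c = 45; col = 'darkslategray'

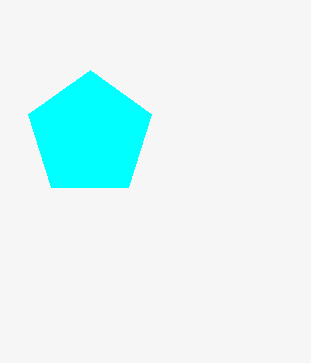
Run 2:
a = 90; b = 135; c = 65; col = 'cyan'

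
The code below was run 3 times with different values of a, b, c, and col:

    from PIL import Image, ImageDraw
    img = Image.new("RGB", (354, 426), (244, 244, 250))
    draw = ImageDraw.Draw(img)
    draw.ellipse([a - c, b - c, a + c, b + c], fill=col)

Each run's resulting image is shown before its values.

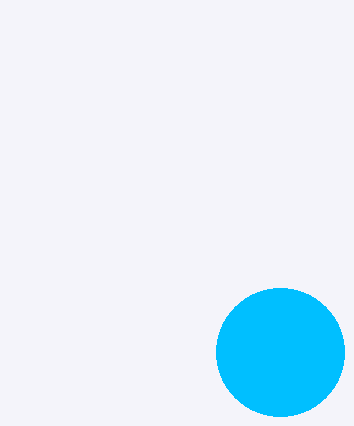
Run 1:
a = 280; b = 352; c = 64; col = 'deepskyblue'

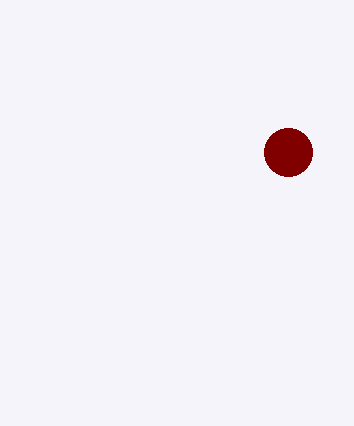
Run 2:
a = 288, b = 152, c = 24, col = 'maroon'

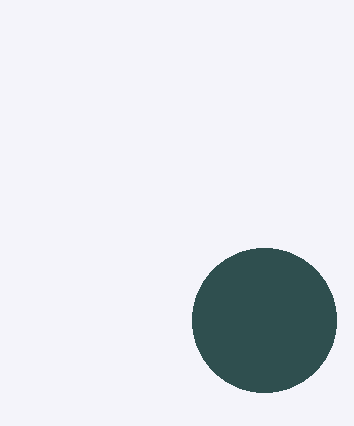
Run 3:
a = 264, b = 320, c = 72, col = 'darkslategray'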